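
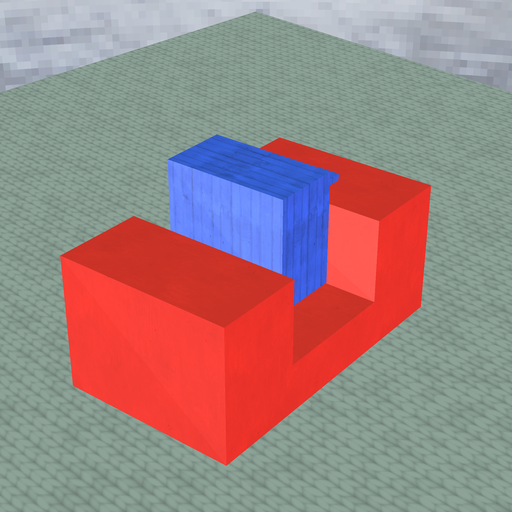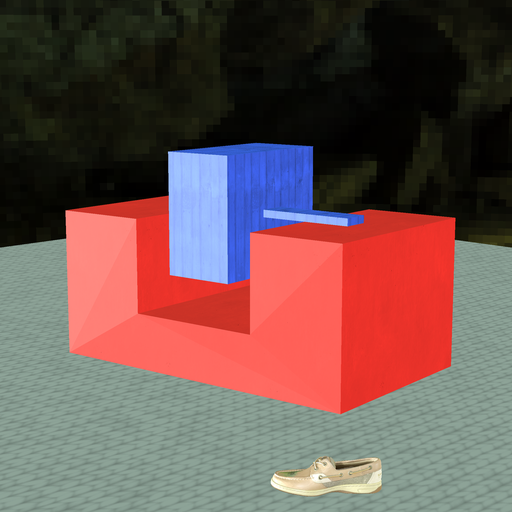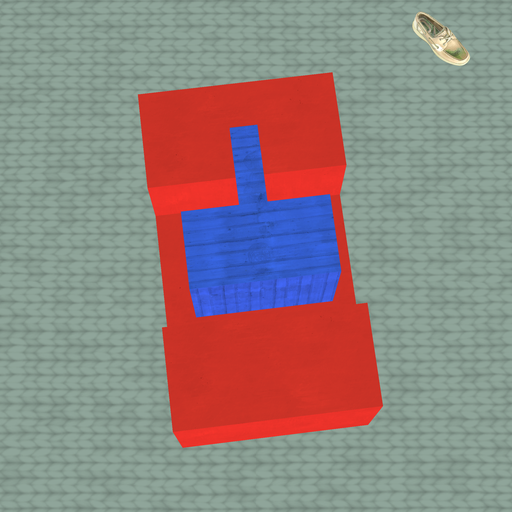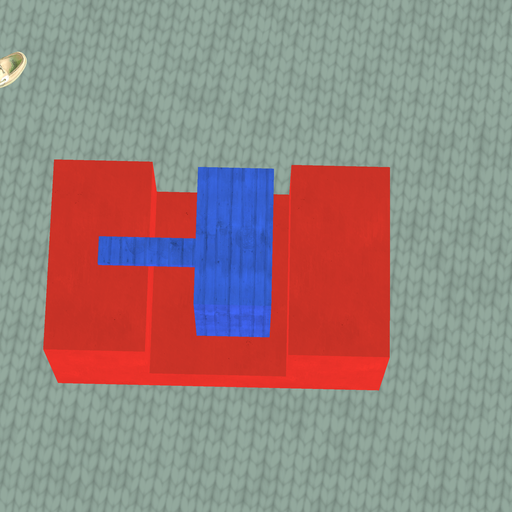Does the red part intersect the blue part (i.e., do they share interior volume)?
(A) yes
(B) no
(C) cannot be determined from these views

(B) no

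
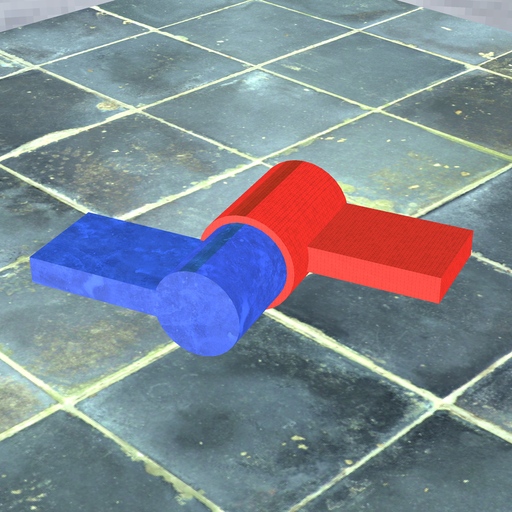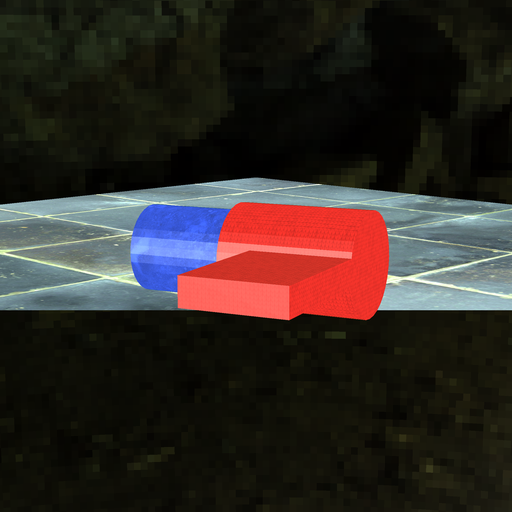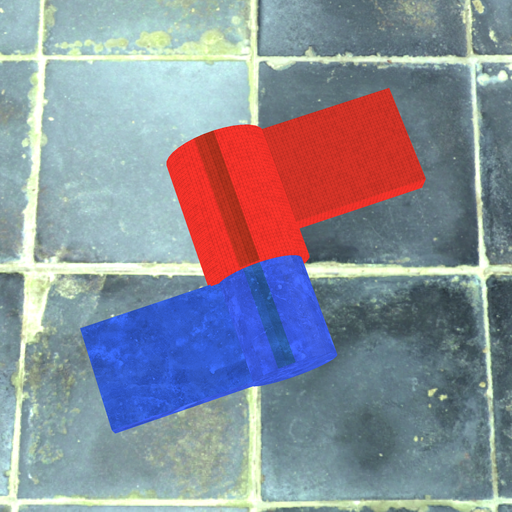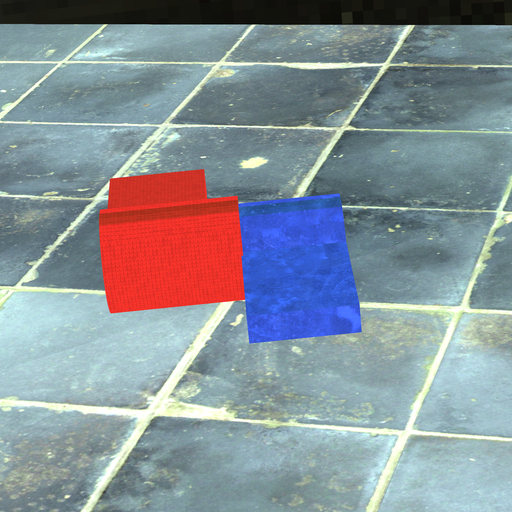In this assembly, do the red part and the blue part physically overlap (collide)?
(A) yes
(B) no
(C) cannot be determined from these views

(A) yes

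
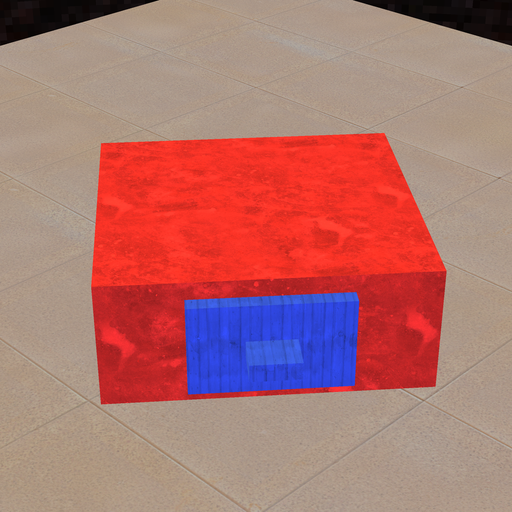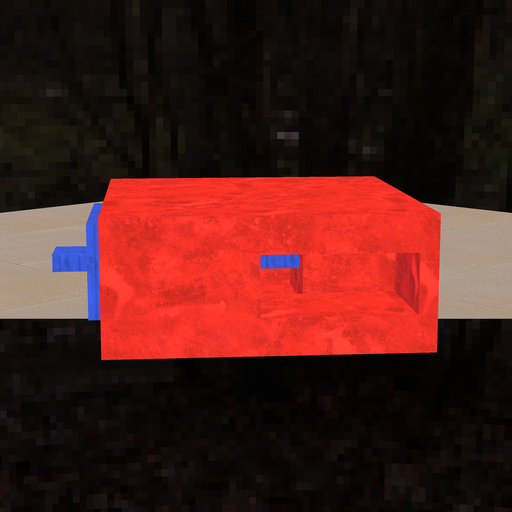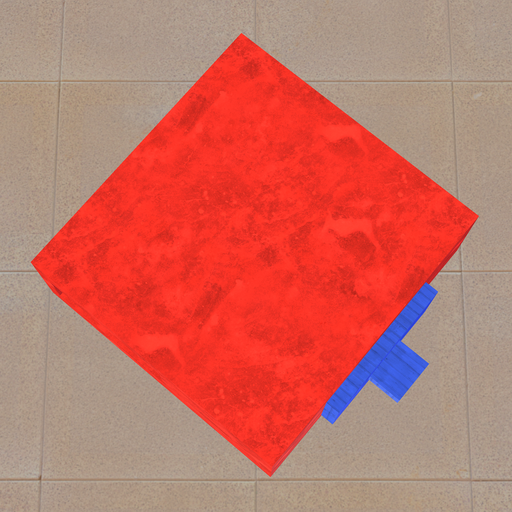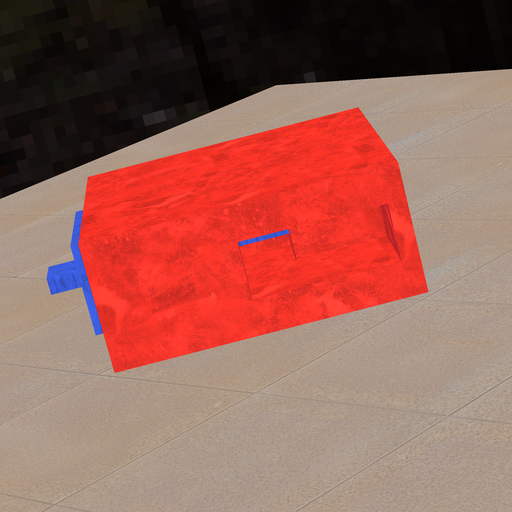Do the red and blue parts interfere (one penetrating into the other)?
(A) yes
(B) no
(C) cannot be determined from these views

(A) yes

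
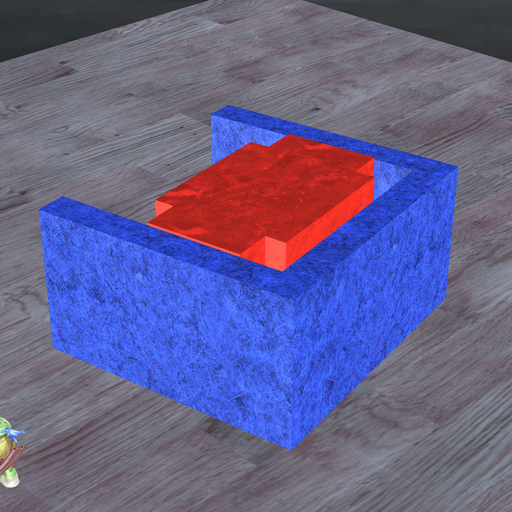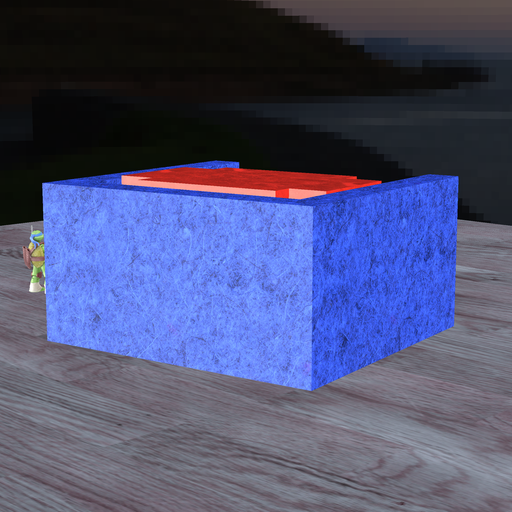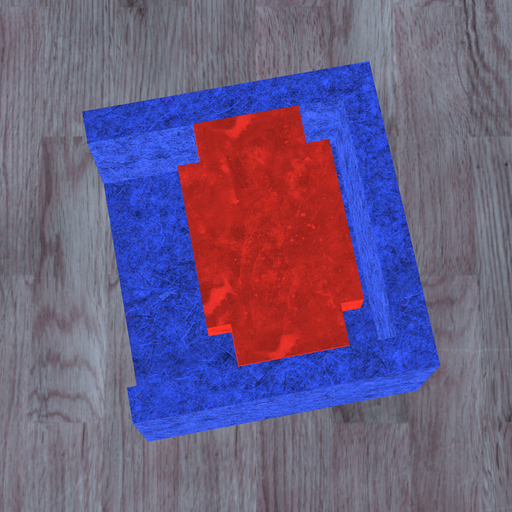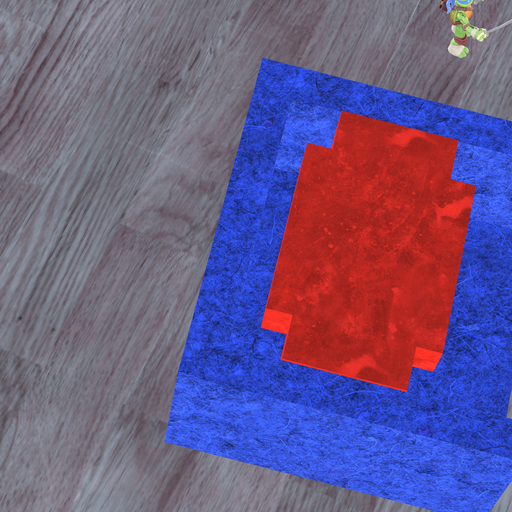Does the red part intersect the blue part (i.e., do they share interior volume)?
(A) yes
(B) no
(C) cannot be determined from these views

(B) no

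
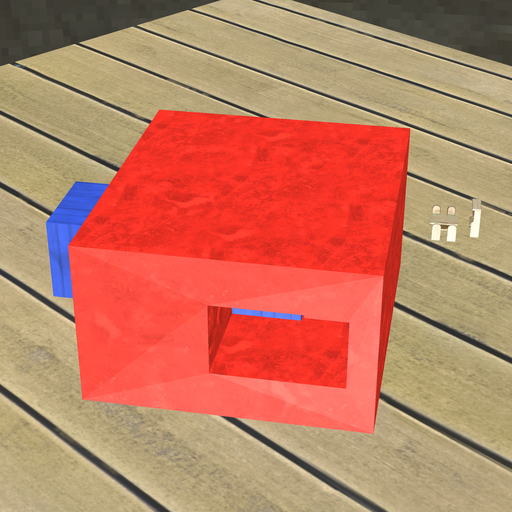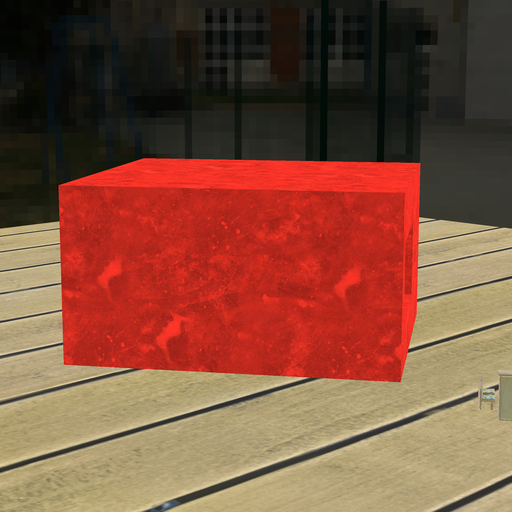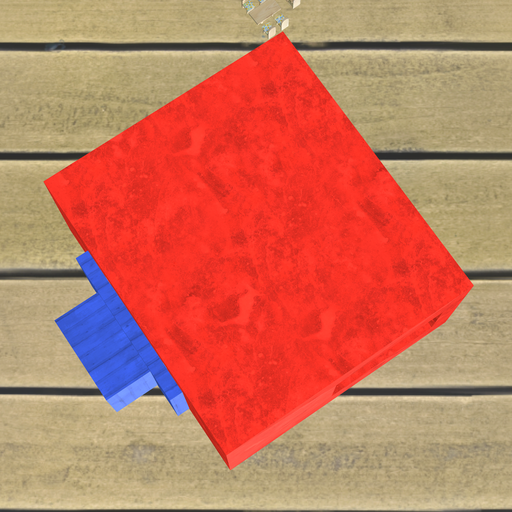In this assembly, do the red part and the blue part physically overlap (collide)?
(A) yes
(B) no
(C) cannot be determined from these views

(C) cannot be determined from these views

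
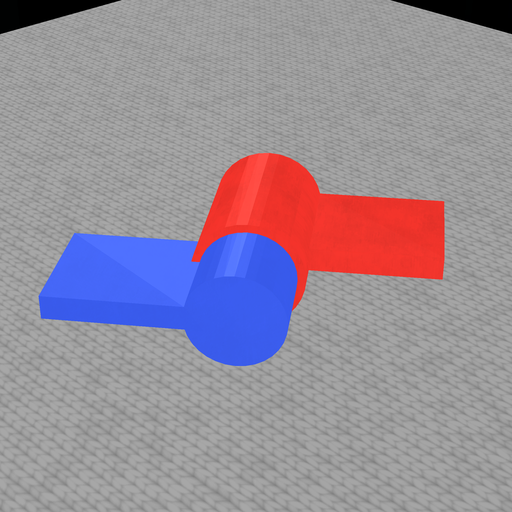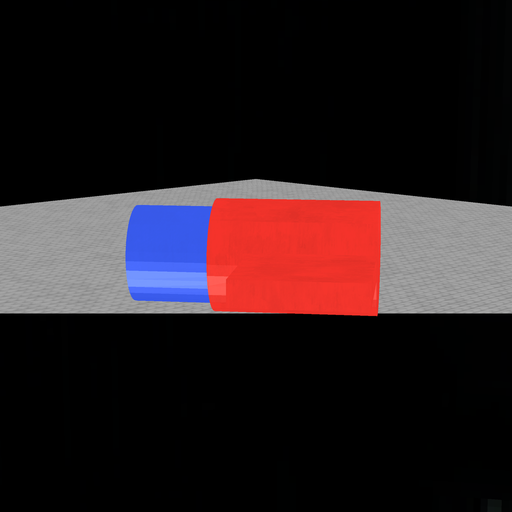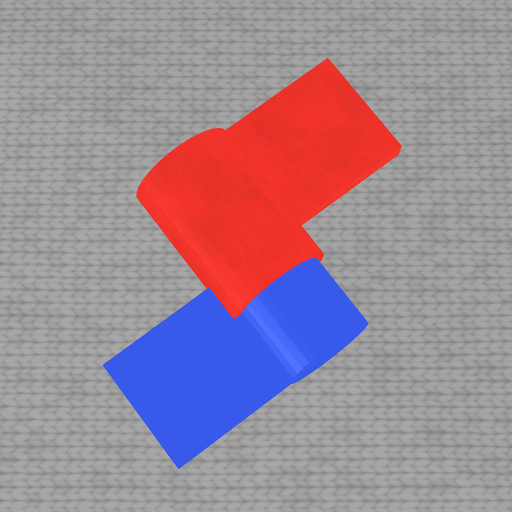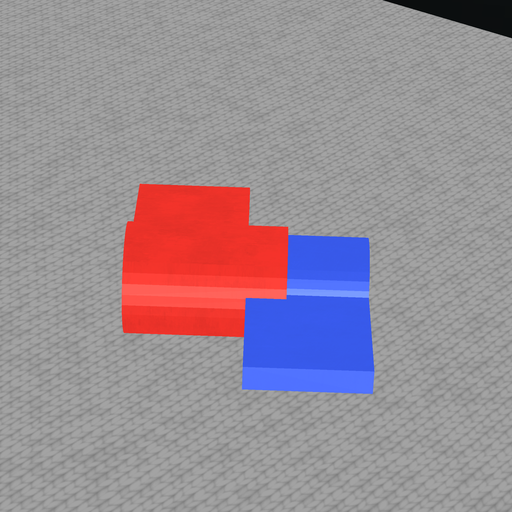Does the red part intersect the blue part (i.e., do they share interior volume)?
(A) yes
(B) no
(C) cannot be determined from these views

(A) yes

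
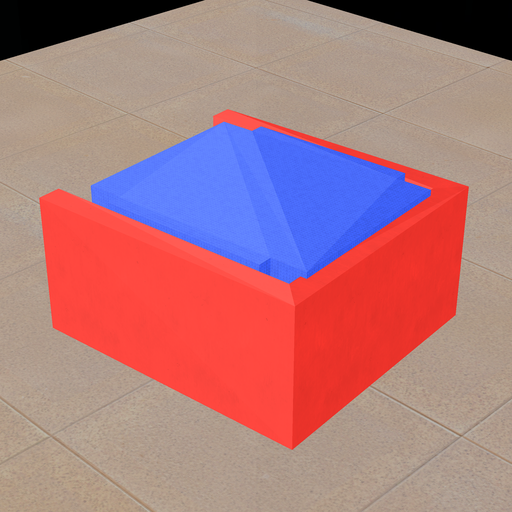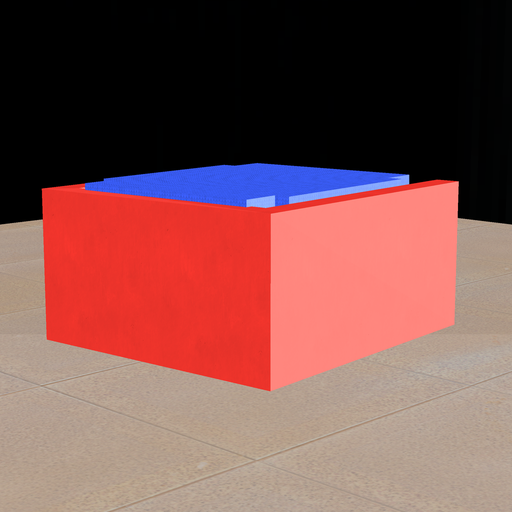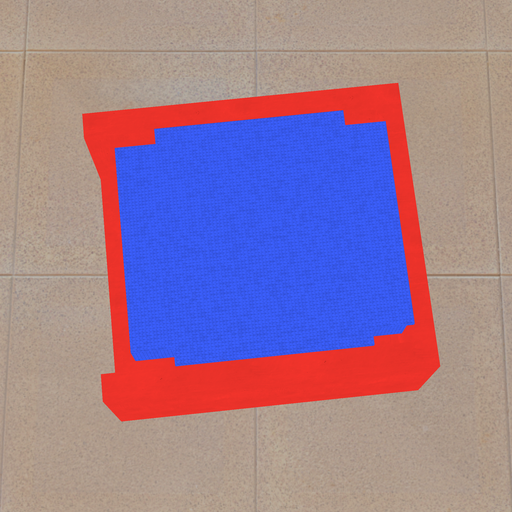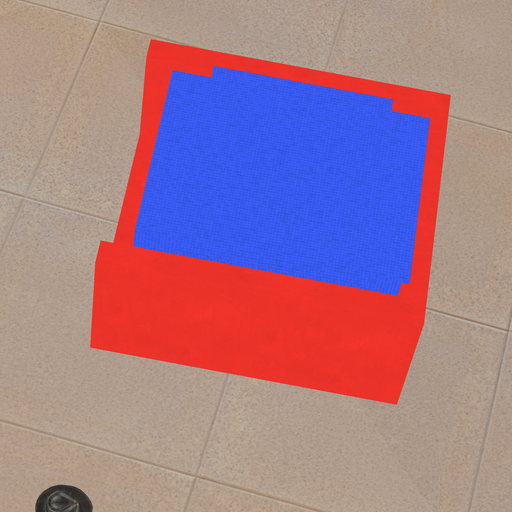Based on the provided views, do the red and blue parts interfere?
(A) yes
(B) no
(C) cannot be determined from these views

(A) yes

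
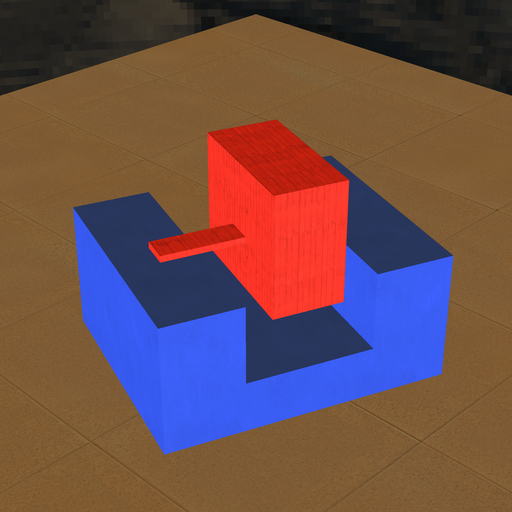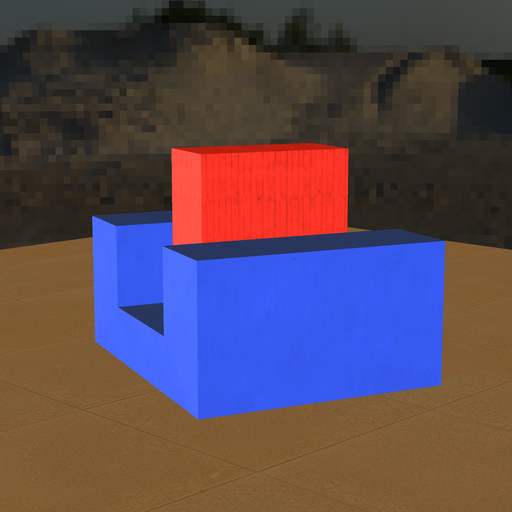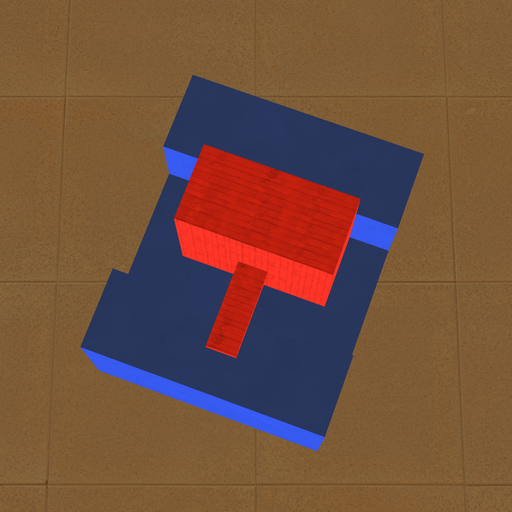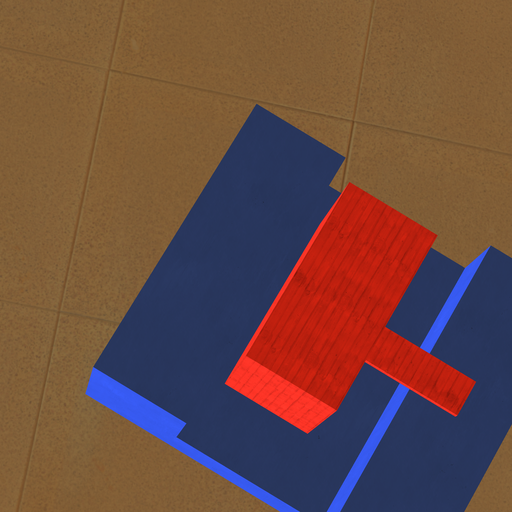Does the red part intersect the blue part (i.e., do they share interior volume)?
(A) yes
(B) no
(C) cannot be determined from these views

(B) no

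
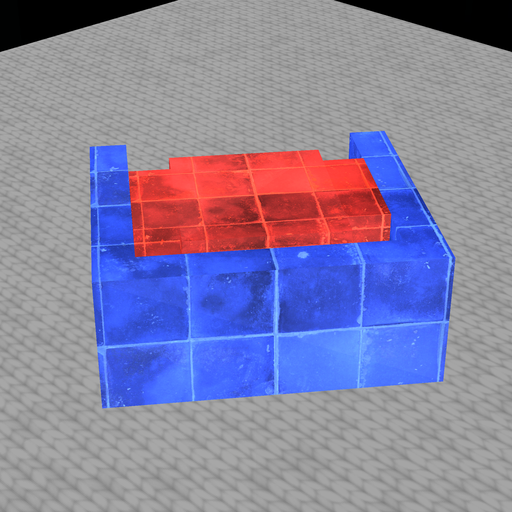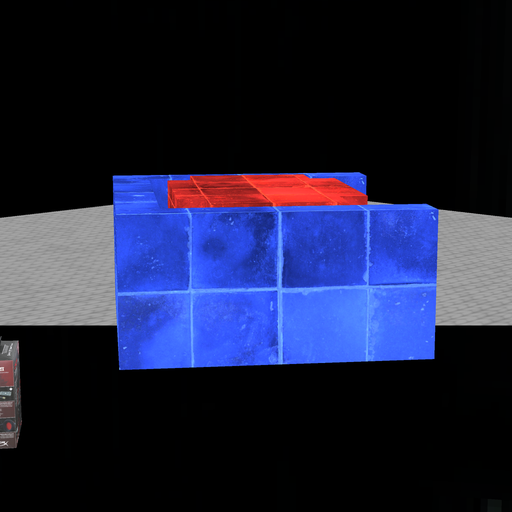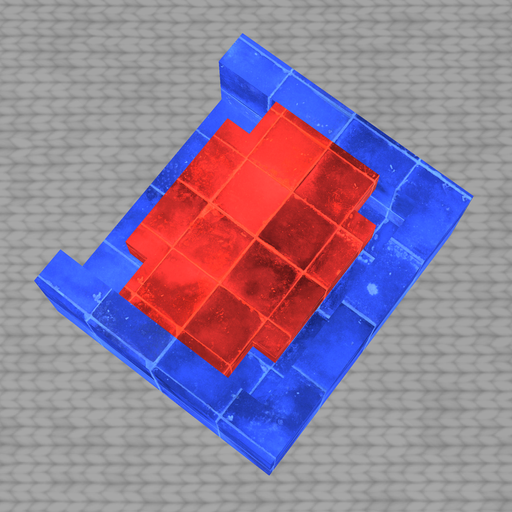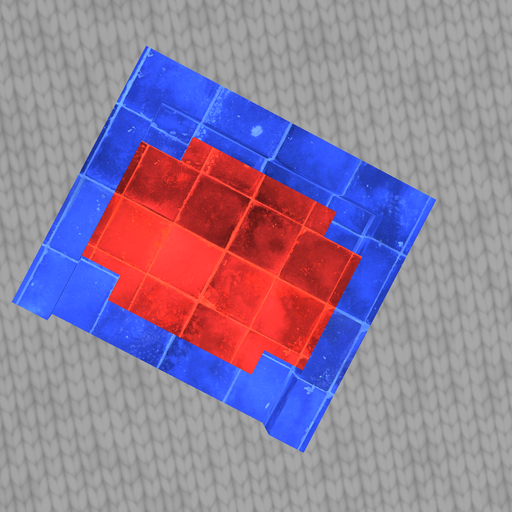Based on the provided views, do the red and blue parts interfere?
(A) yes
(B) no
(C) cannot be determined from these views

(B) no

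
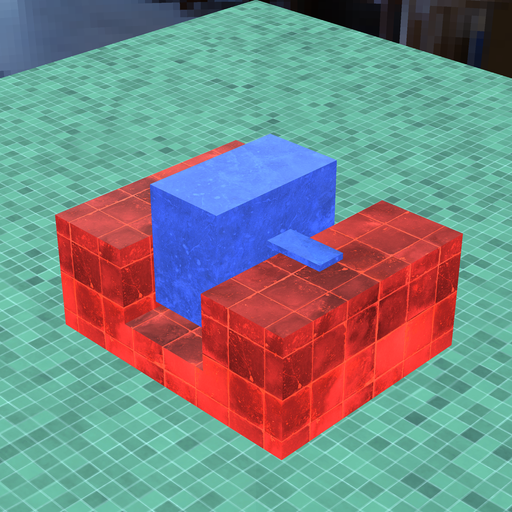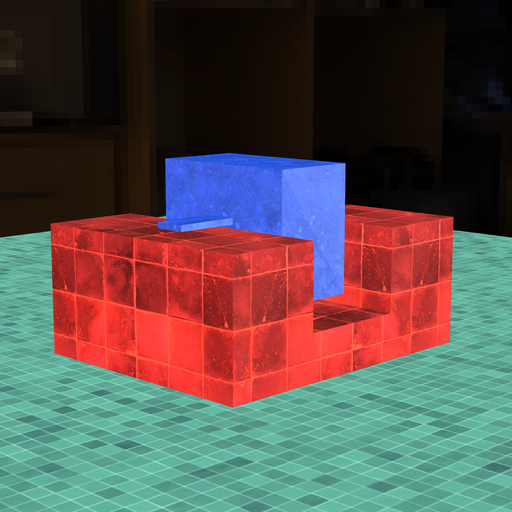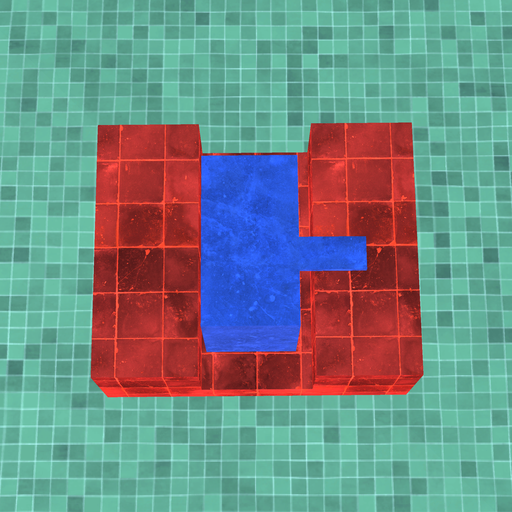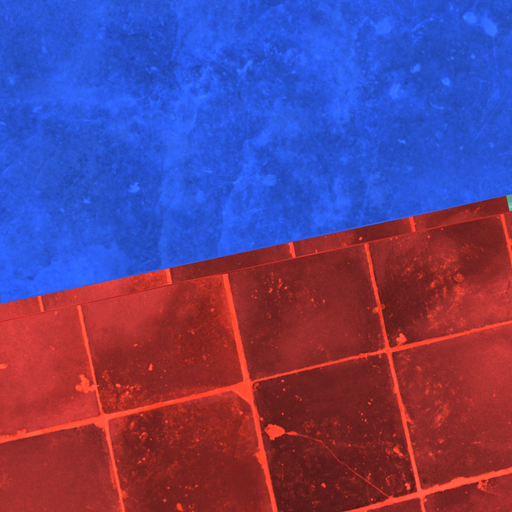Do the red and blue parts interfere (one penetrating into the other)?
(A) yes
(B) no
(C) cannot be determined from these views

(B) no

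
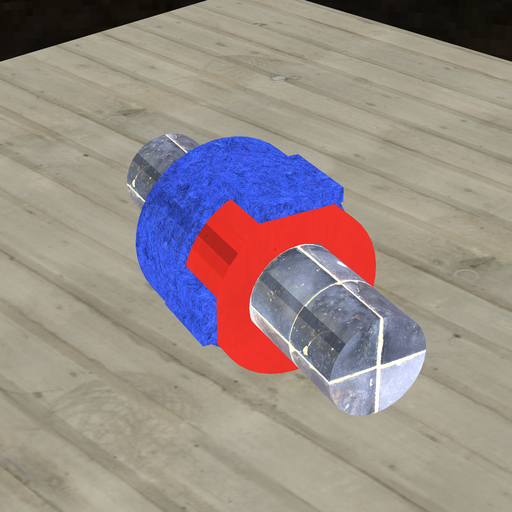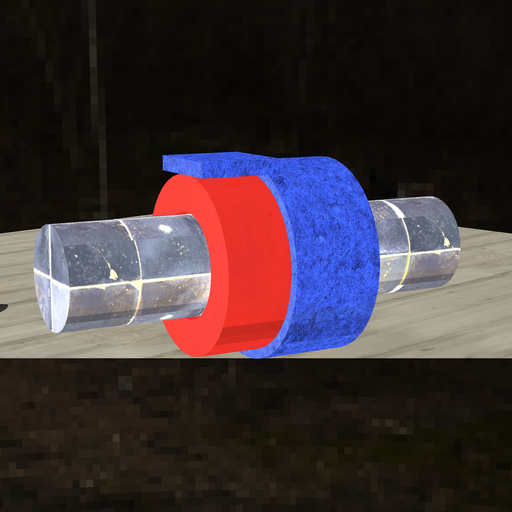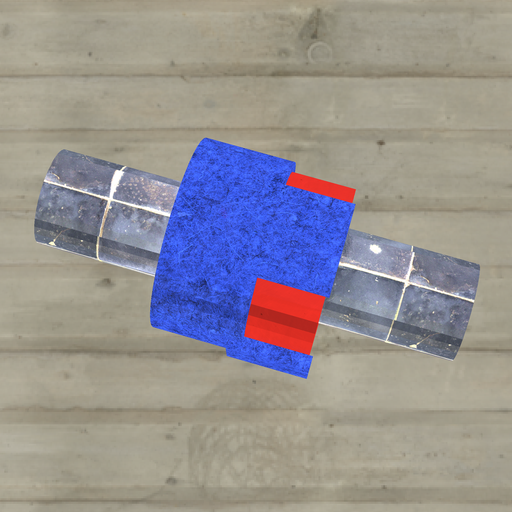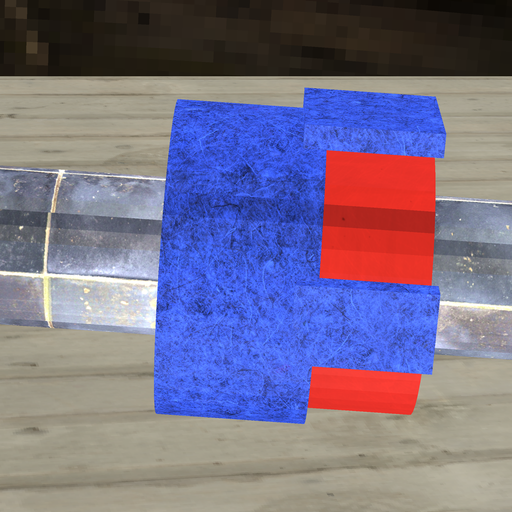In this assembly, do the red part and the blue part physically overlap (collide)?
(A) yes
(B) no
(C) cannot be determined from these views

(A) yes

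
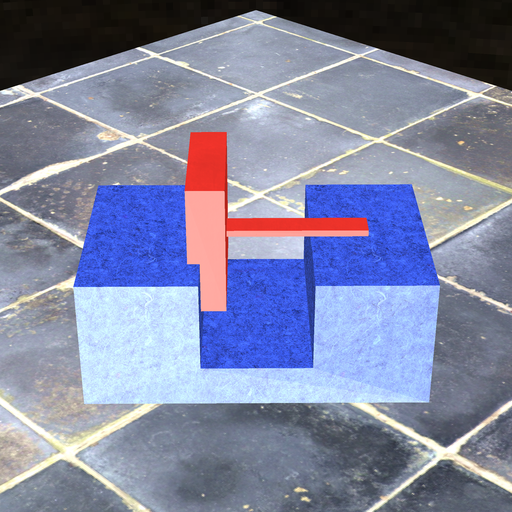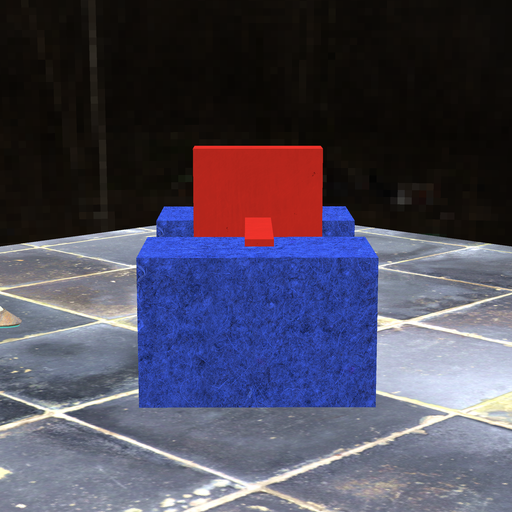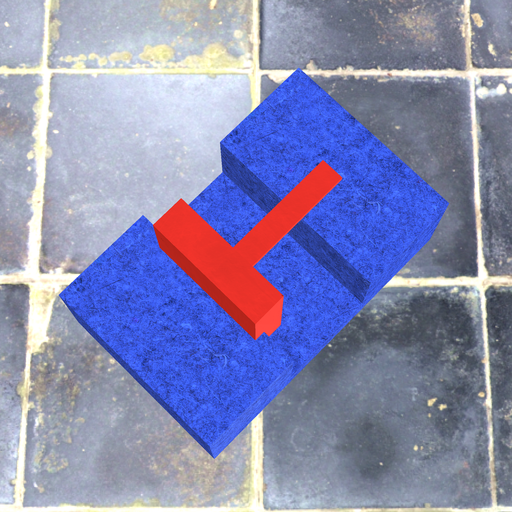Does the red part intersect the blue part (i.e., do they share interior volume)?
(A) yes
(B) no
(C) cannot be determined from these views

(A) yes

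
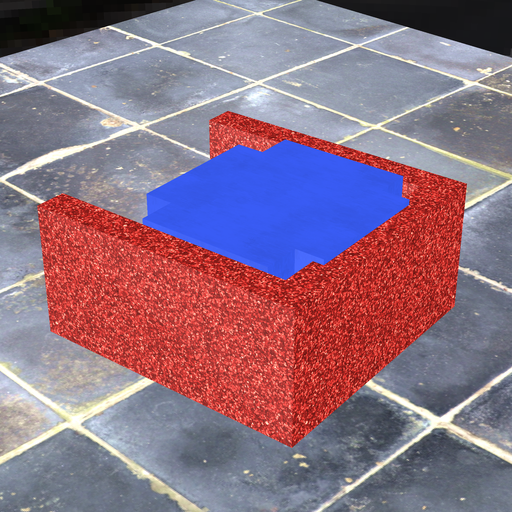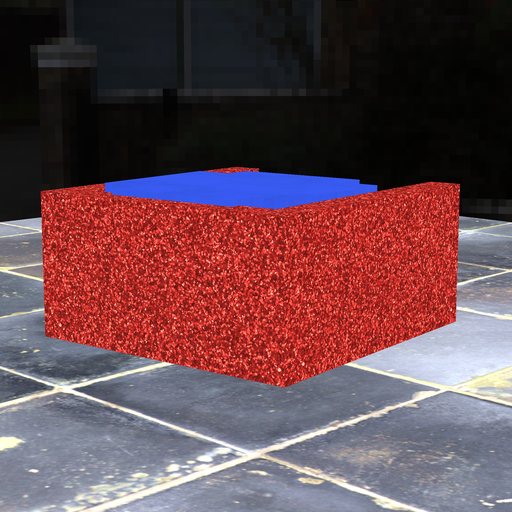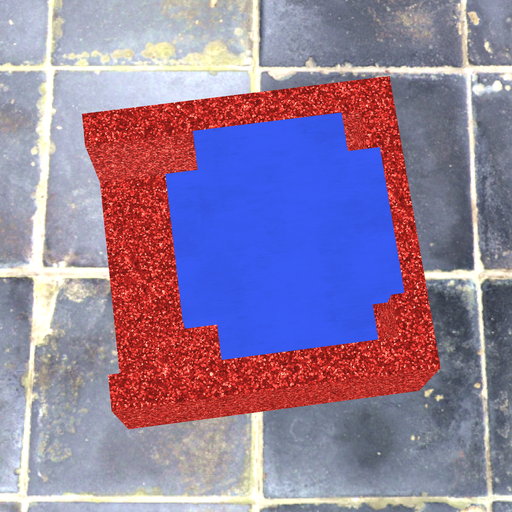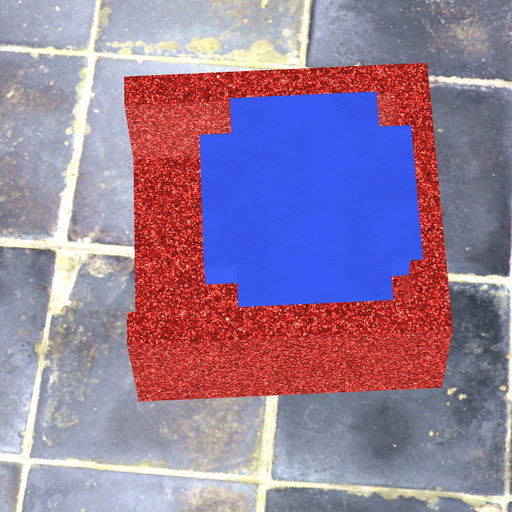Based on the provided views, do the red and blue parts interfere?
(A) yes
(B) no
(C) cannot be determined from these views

(A) yes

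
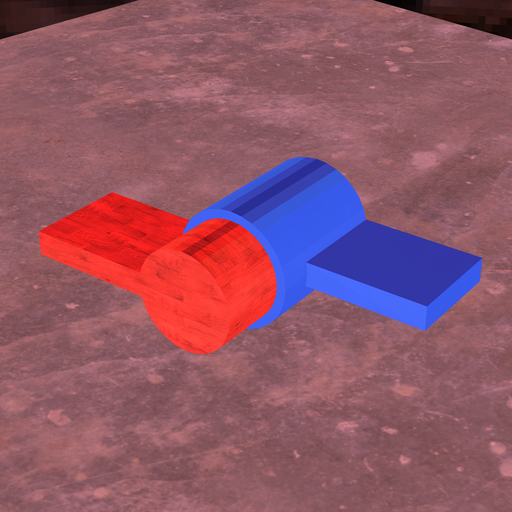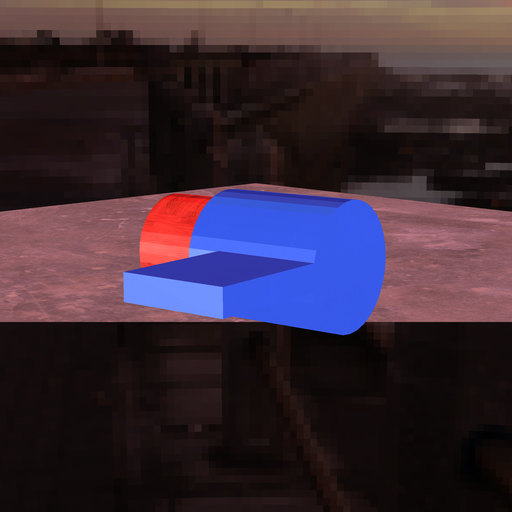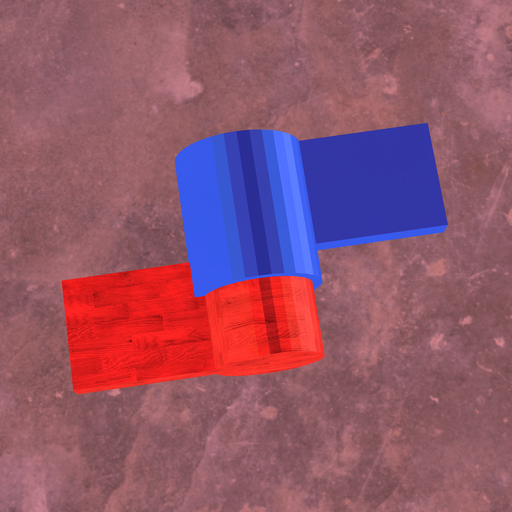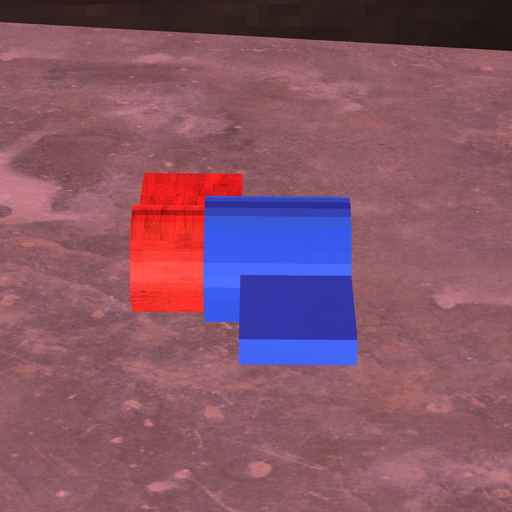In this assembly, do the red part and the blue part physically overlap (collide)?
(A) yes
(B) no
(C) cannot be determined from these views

(A) yes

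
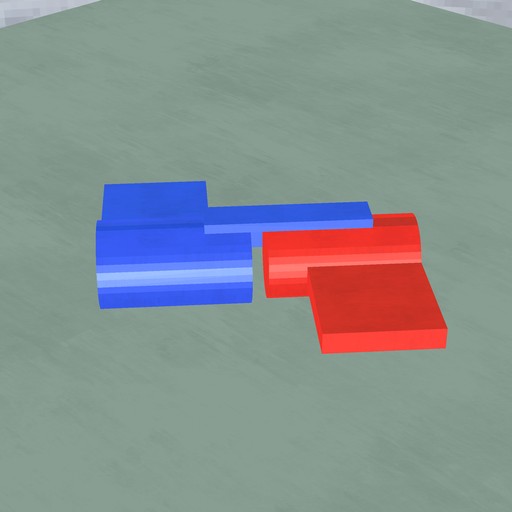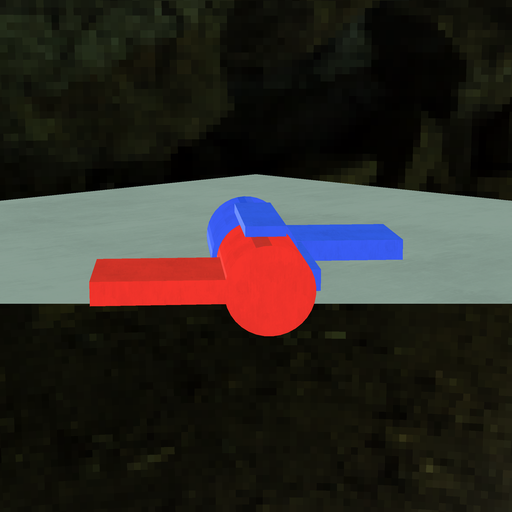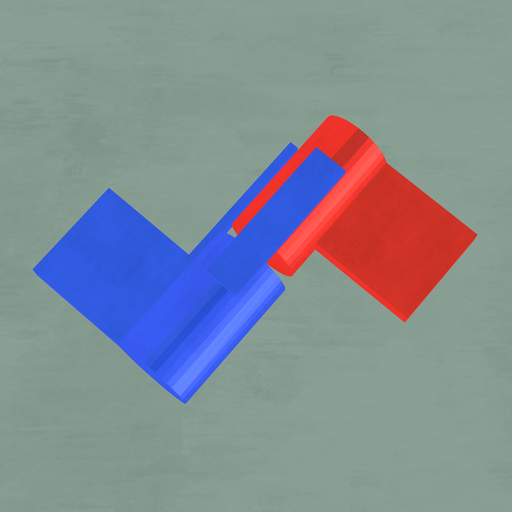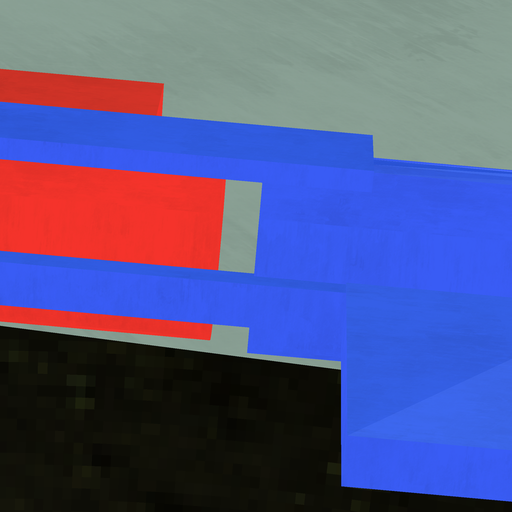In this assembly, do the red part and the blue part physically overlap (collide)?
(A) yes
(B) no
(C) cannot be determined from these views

(B) no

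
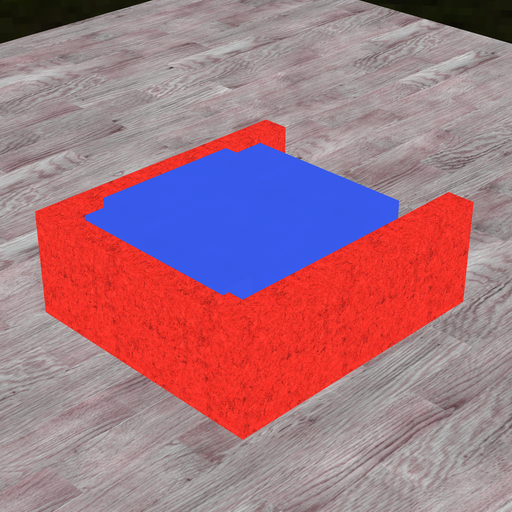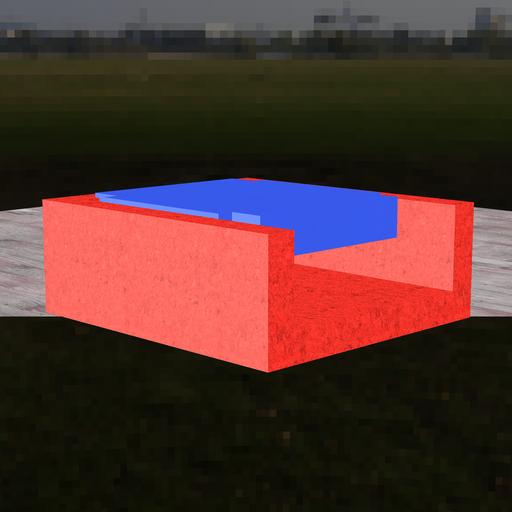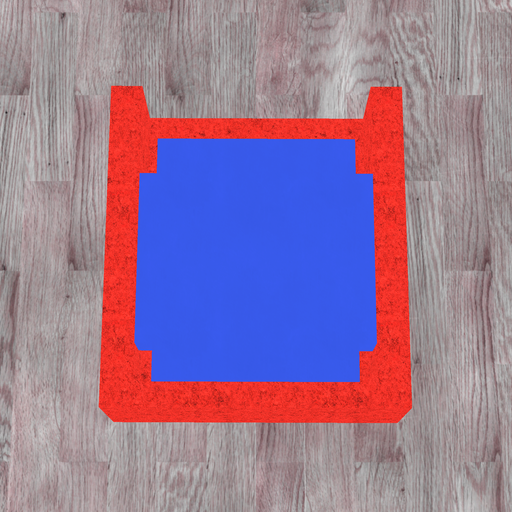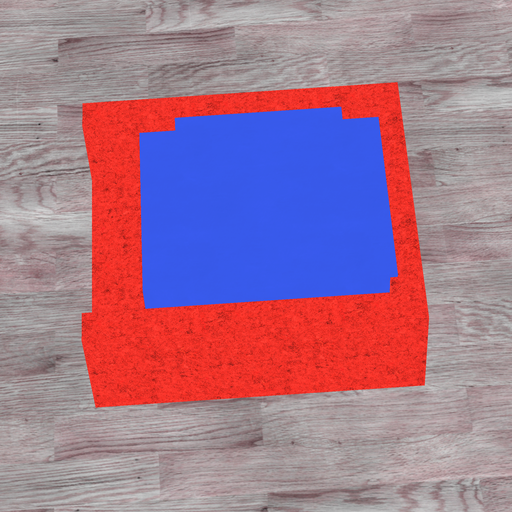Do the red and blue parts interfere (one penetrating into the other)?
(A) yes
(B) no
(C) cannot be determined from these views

(A) yes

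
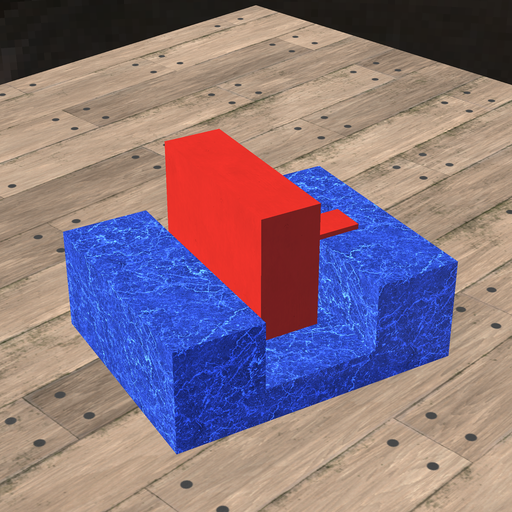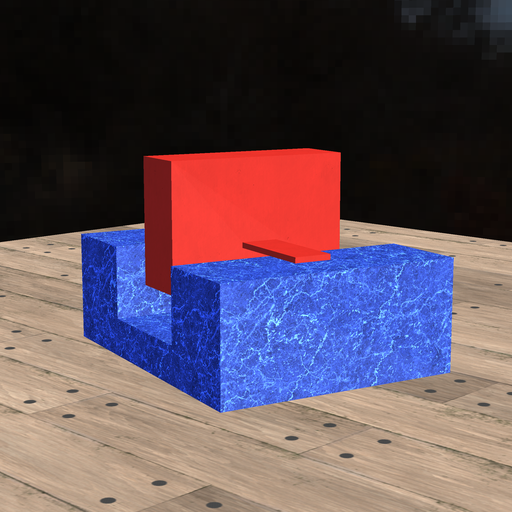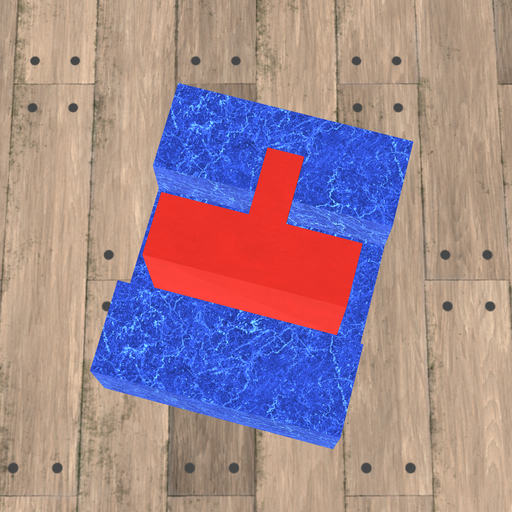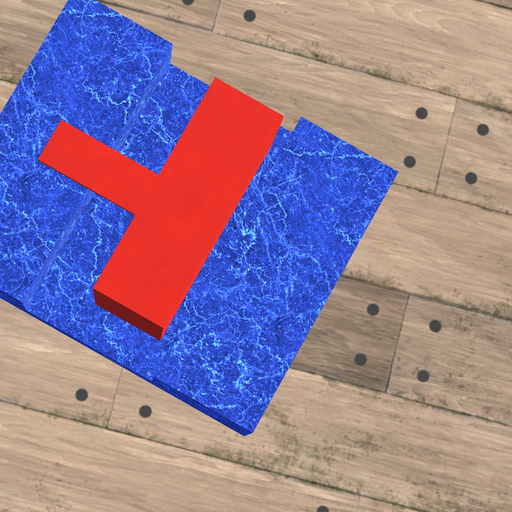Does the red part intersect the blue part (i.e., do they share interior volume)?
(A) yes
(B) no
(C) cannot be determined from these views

(B) no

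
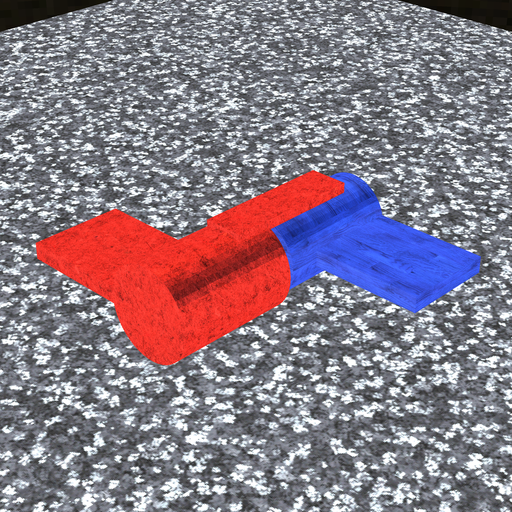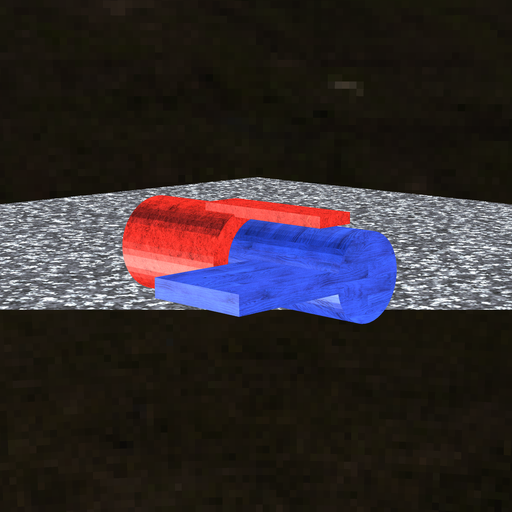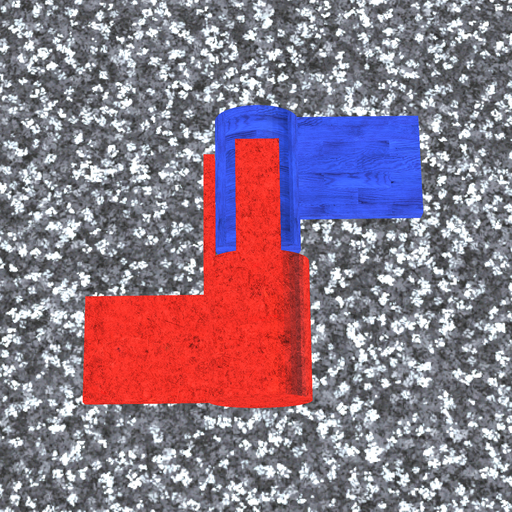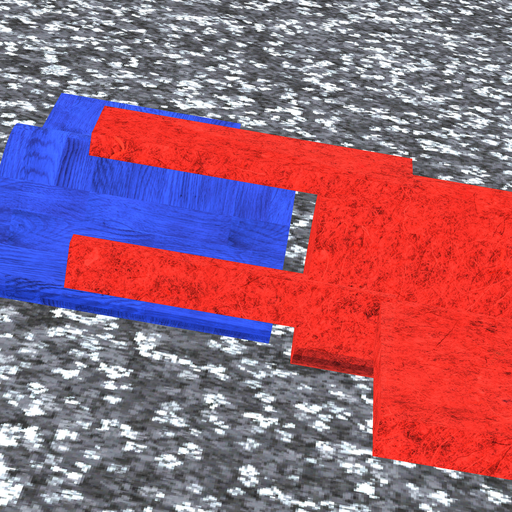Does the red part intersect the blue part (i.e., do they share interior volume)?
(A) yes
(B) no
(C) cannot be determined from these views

(B) no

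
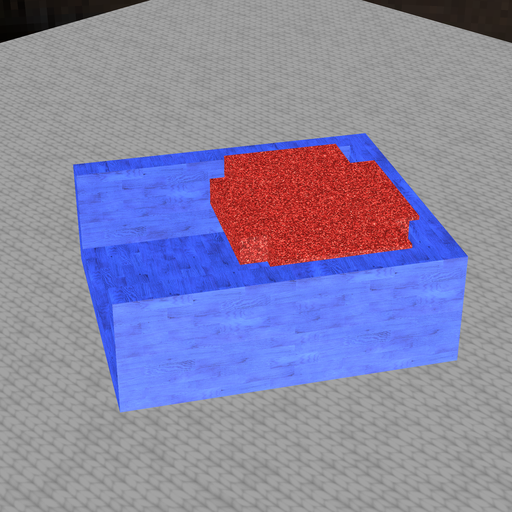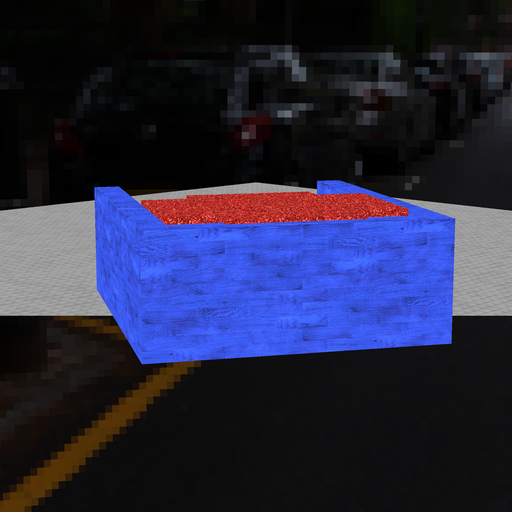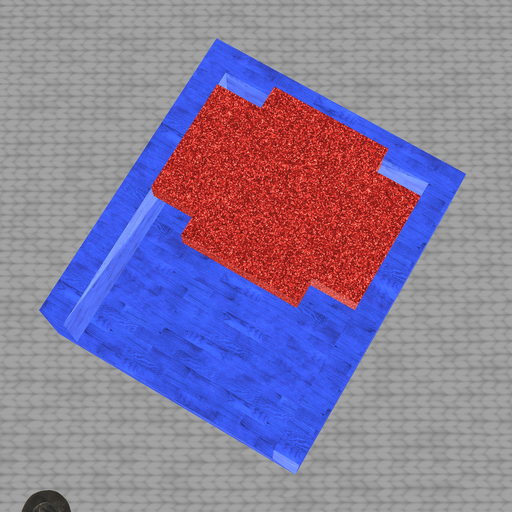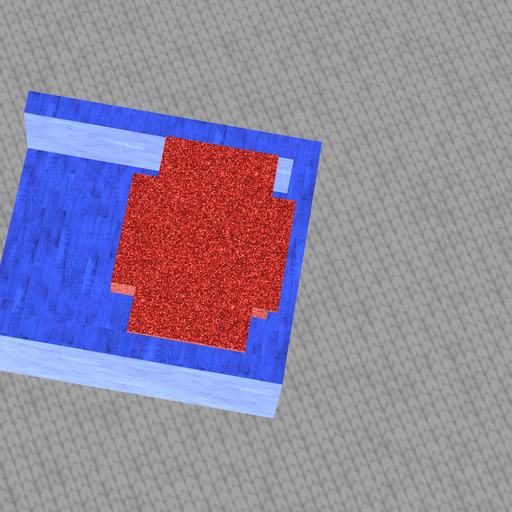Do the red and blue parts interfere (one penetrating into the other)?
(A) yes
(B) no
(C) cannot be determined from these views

(A) yes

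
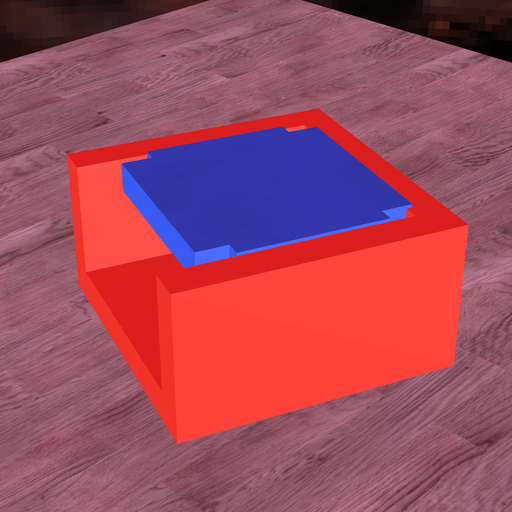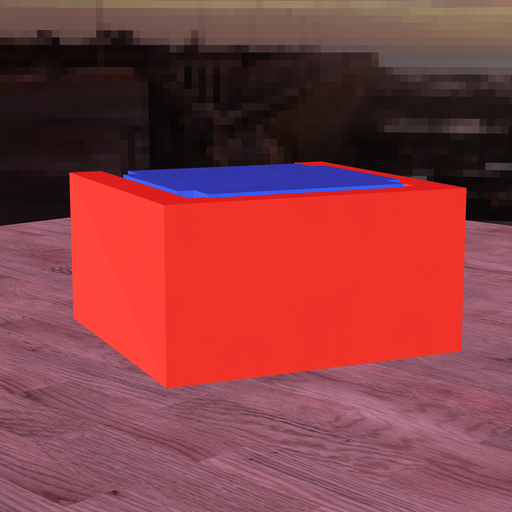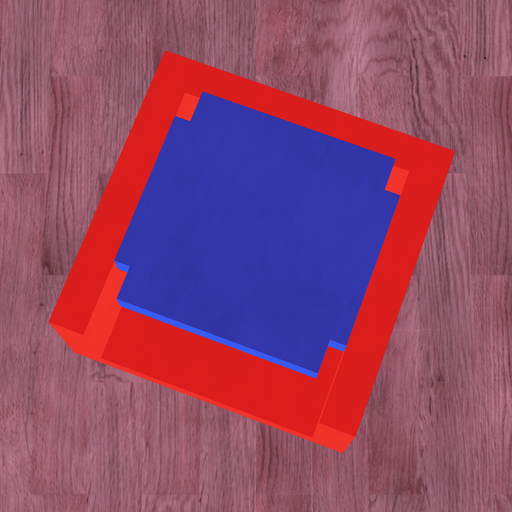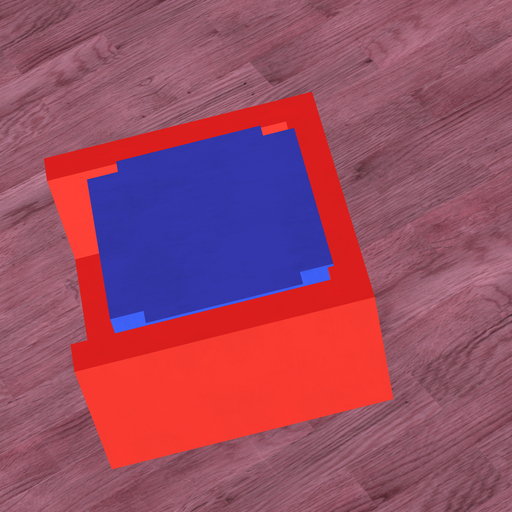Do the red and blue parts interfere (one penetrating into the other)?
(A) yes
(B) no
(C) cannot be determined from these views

(A) yes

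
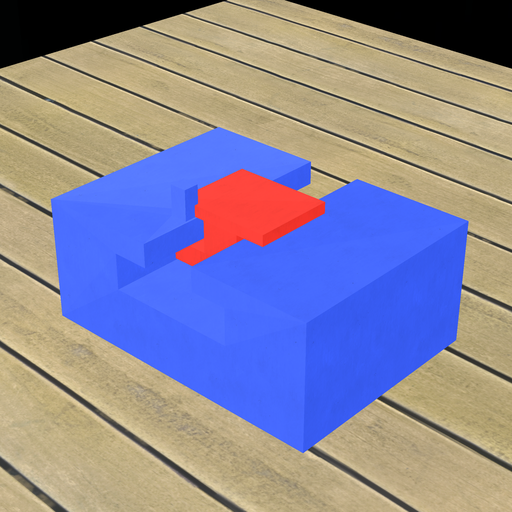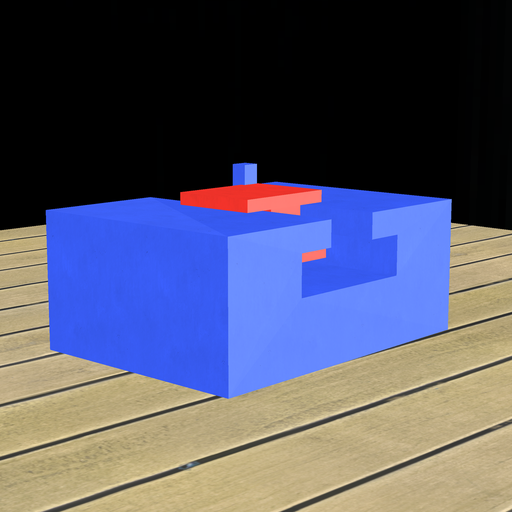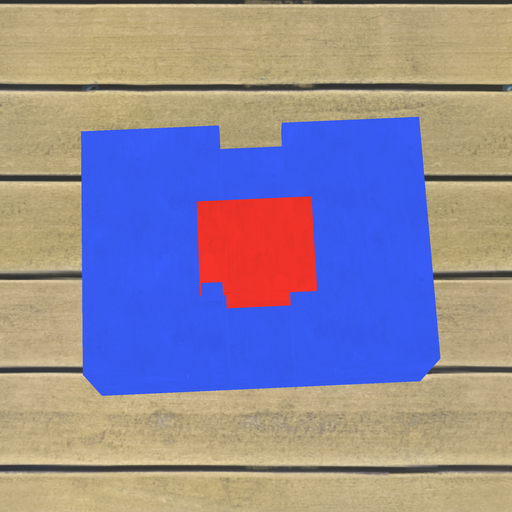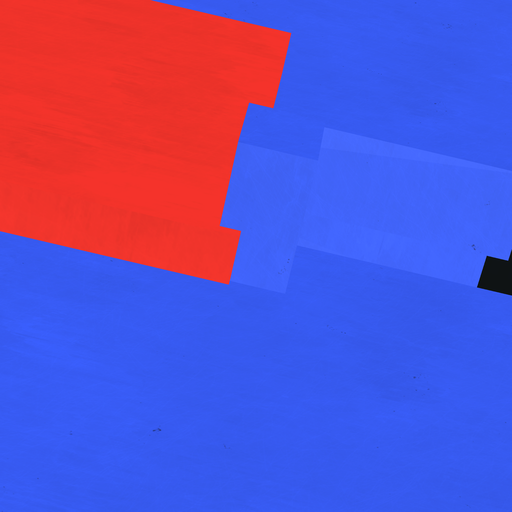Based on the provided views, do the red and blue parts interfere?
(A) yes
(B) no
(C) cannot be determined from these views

(A) yes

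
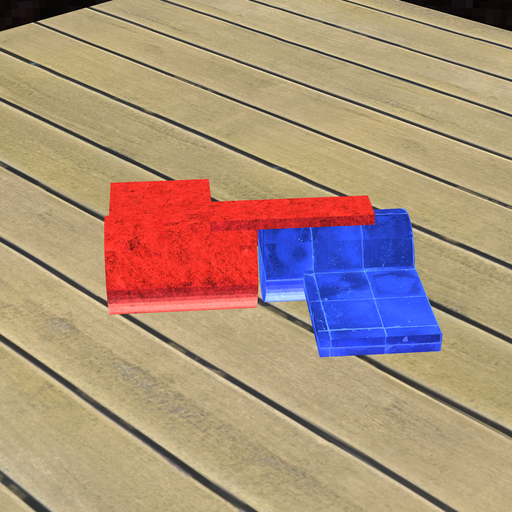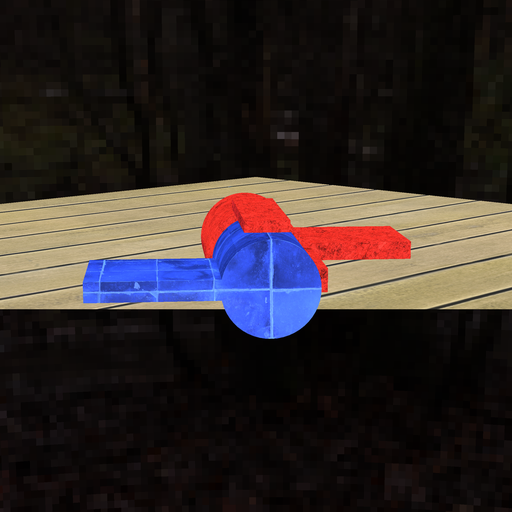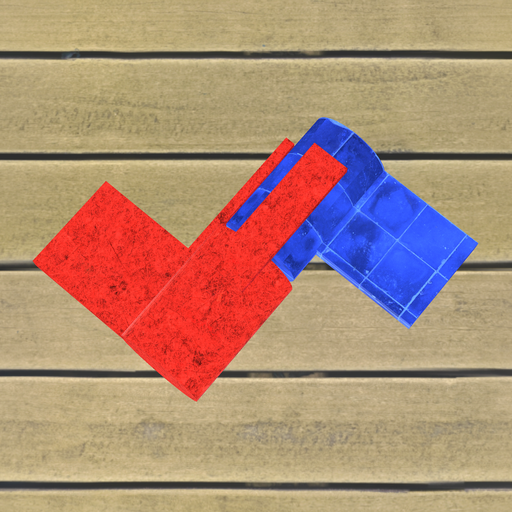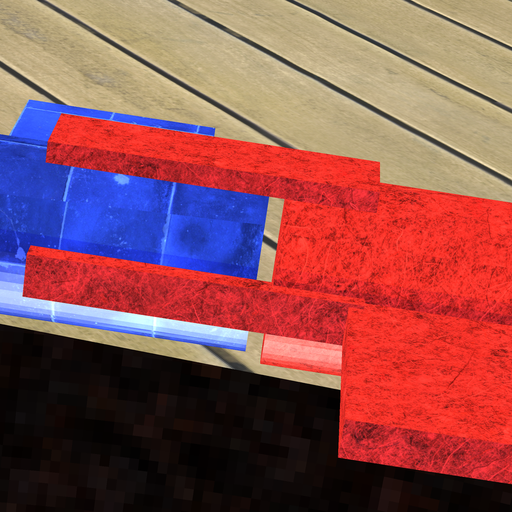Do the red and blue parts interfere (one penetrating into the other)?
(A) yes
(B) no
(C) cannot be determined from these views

(B) no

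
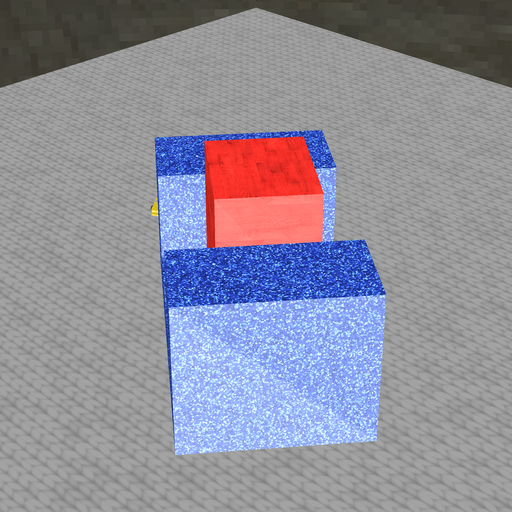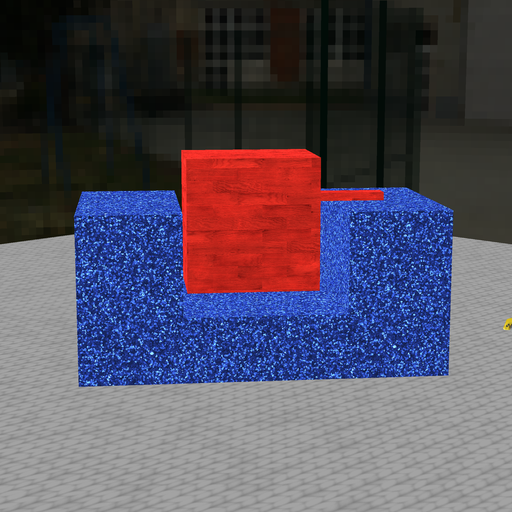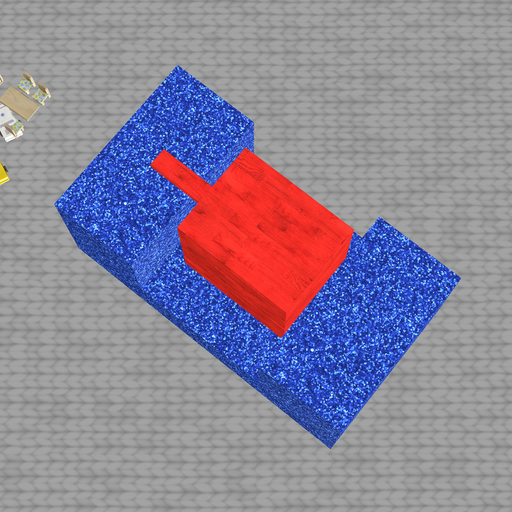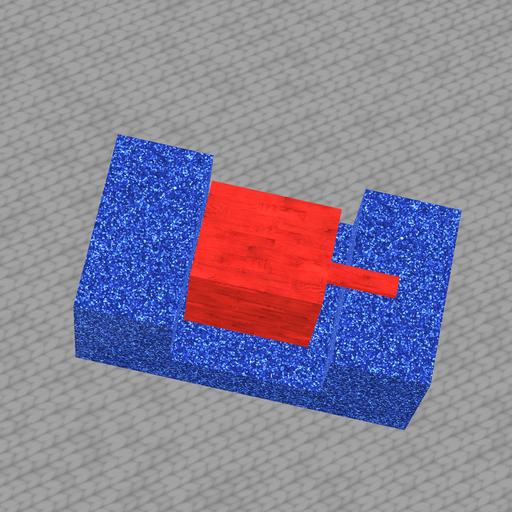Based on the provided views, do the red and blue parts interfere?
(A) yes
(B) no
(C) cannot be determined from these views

(B) no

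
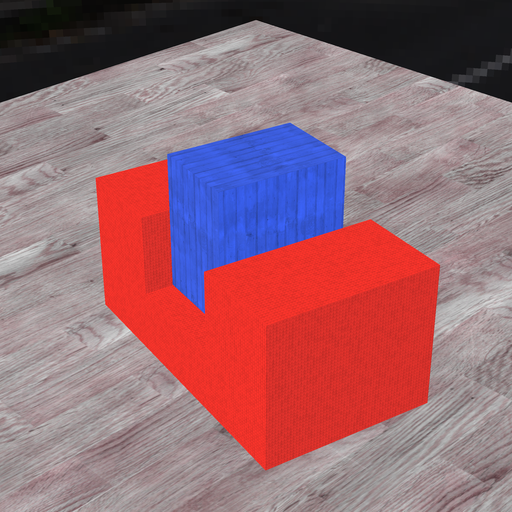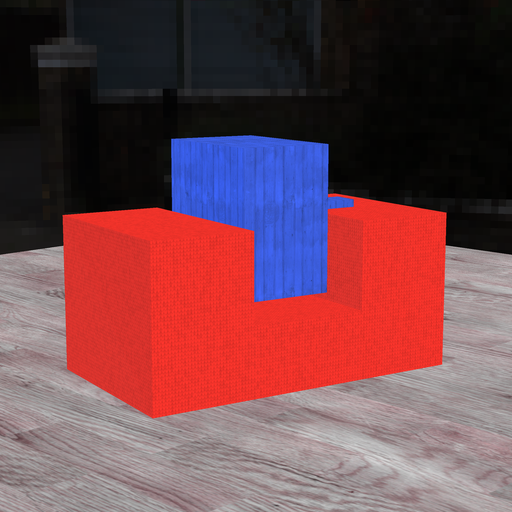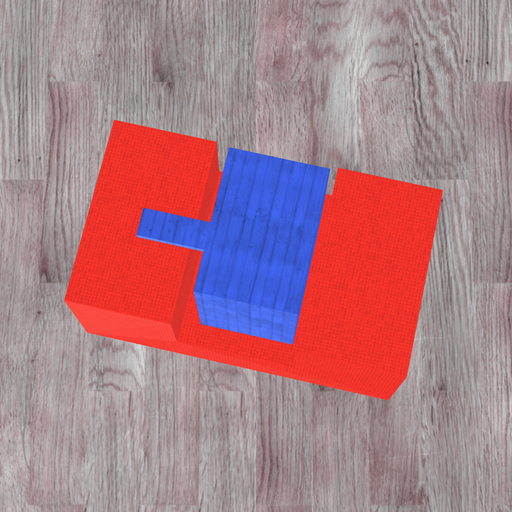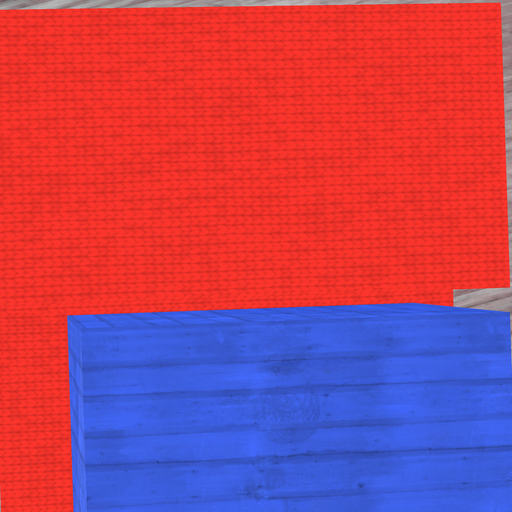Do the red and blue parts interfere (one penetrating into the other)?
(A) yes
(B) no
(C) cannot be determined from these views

(B) no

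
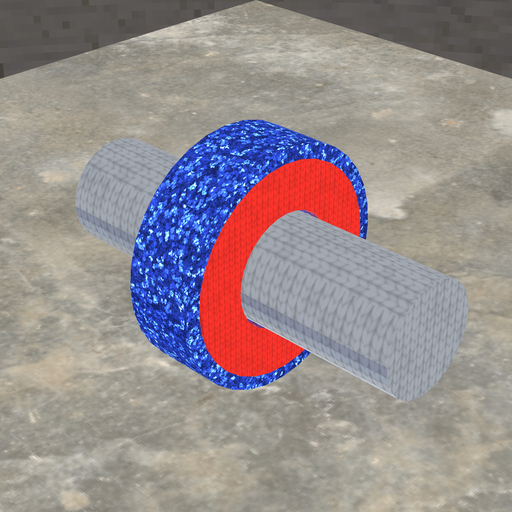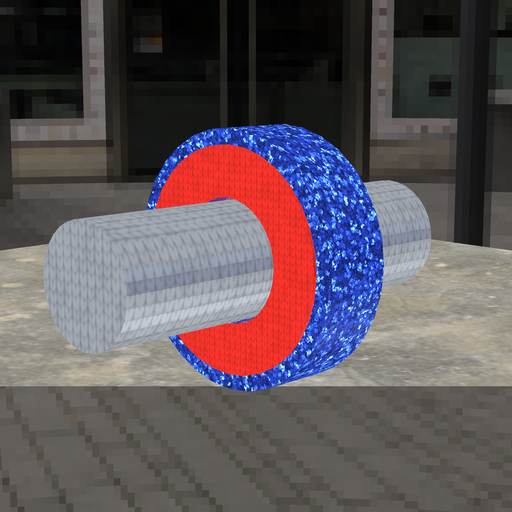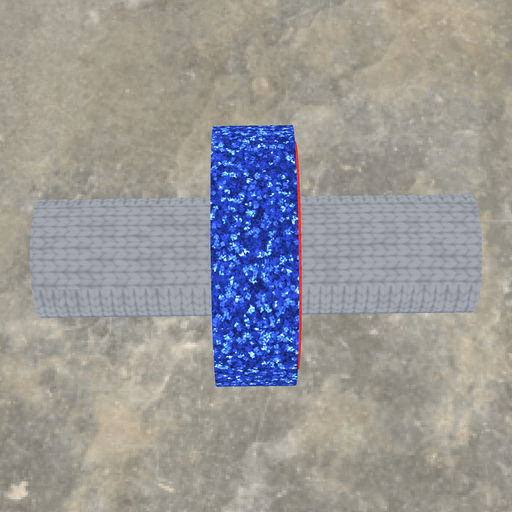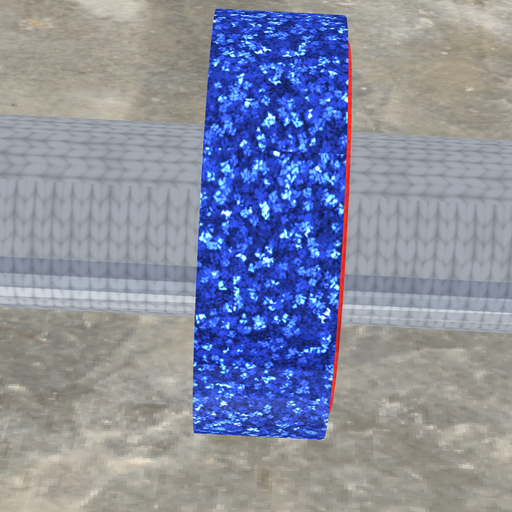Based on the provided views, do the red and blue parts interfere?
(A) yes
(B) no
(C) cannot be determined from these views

(A) yes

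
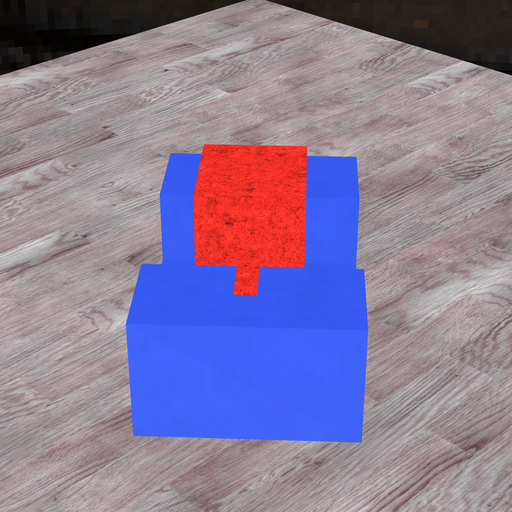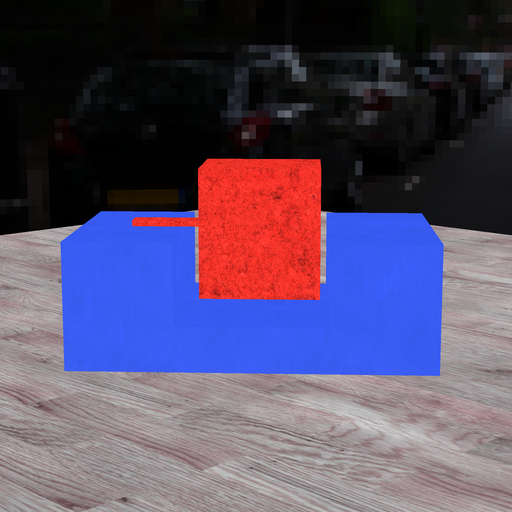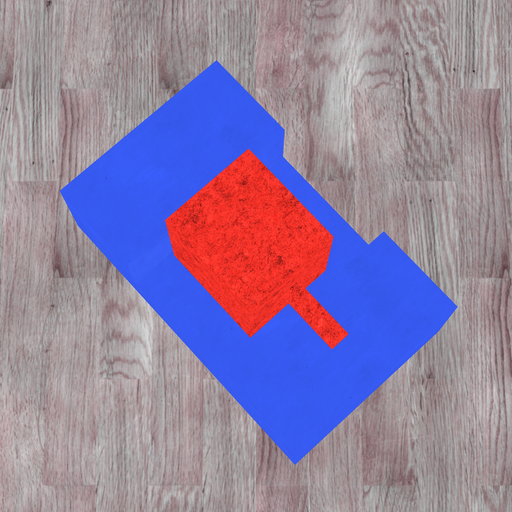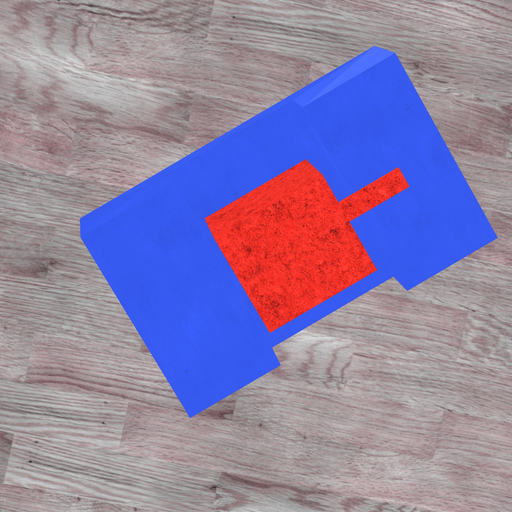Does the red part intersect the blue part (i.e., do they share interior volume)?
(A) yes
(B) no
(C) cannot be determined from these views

(B) no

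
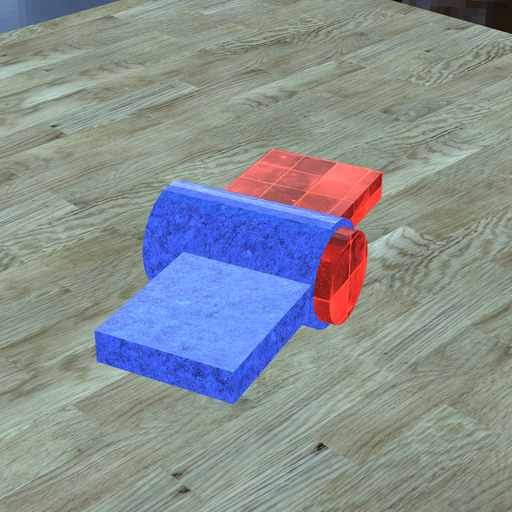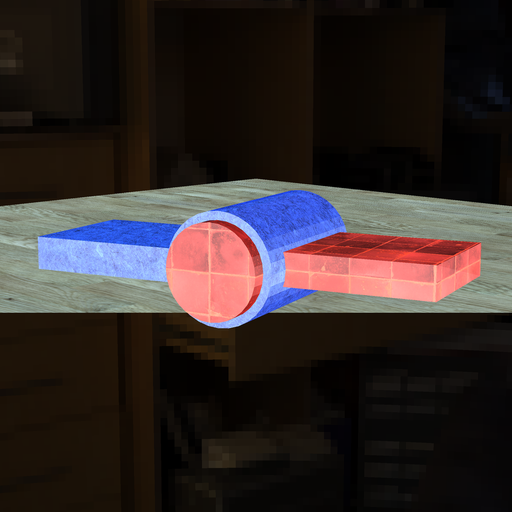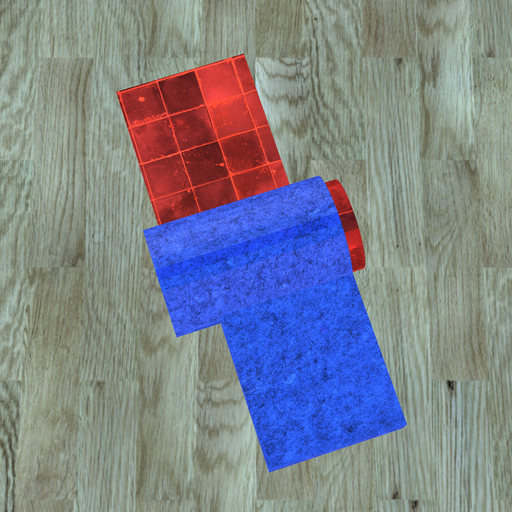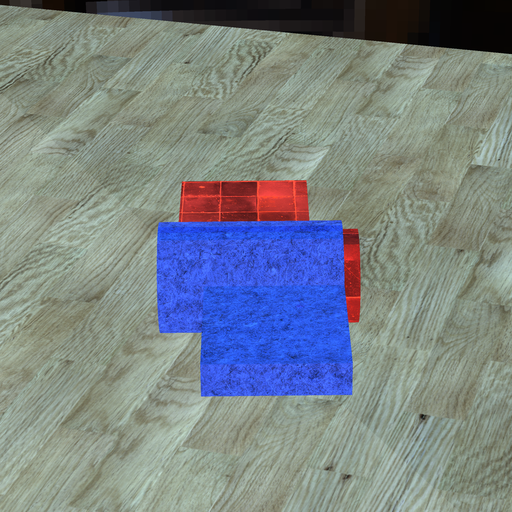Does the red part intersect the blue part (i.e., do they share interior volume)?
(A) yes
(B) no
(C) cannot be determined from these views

(A) yes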